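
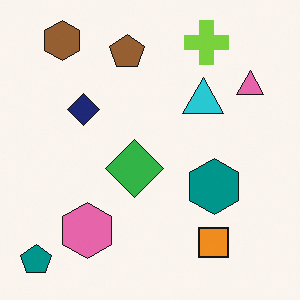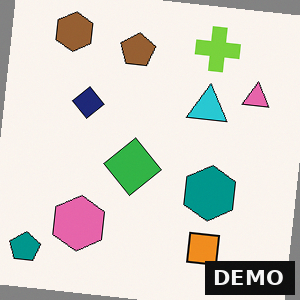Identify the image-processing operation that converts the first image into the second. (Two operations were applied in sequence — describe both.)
Rotated clockwise by a slight angle, then watermarked with the text "DEMO" in the lower-right corner.

Every shape is tilted by the same angle and the image corners show triangular fill wedges — a whole-image rotation by a non-right angle. A dark label reading "DEMO" appears in the lower-right corner.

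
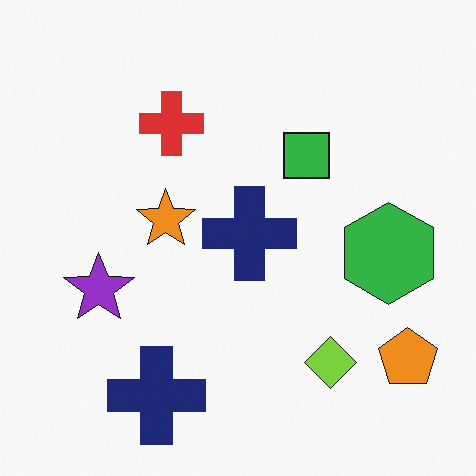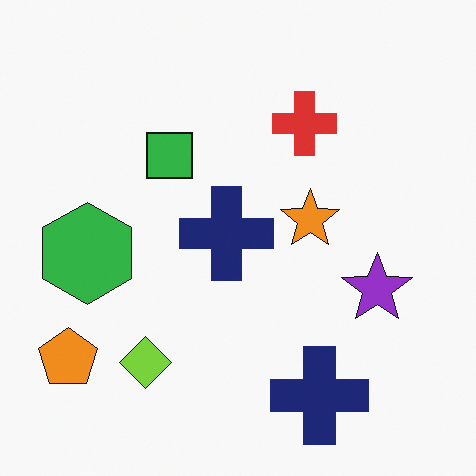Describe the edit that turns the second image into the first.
The image was flipped horizontally (left ↔ right).

The orange pentagon is in the bottom-left of the second image and the bottom-right of the first — shapes on opposite sides of the vertical midline have swapped in a mirror flip.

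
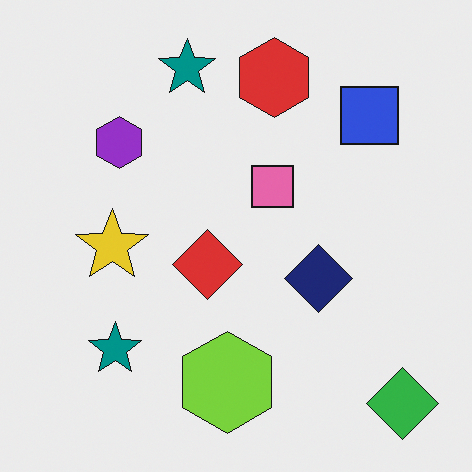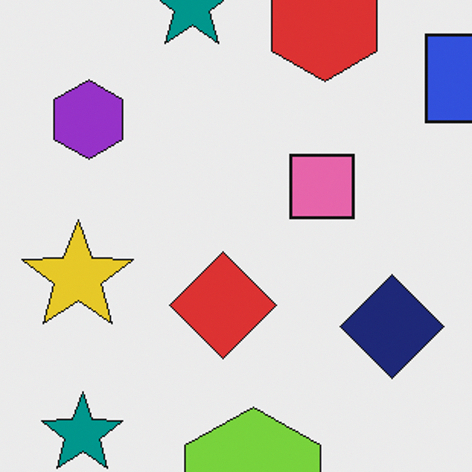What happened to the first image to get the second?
It was cropped slightly and scaled back up.

The visible shapes are larger and the field of view is narrower; shapes near the original edges may be partly or wholly outside the frame — a crop-and-rescale.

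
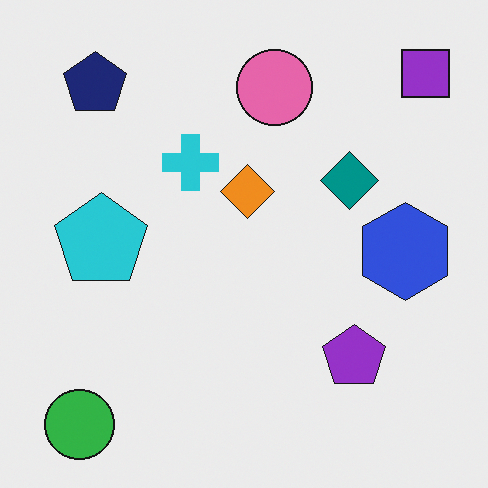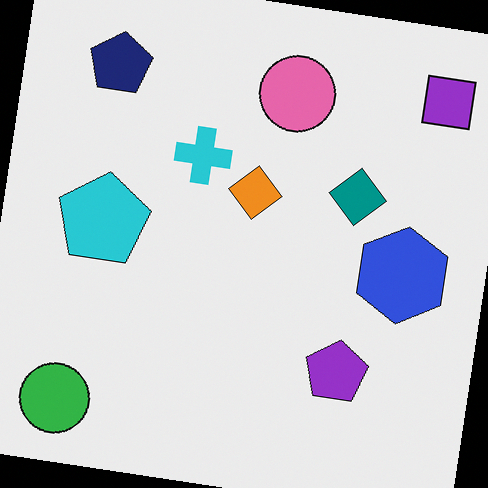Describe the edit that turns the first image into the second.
The second image is the first rotated clockwise by a few degrees.

Every shape is tilted by the same angle and the image corners show triangular fill wedges — a whole-image rotation by a non-right angle.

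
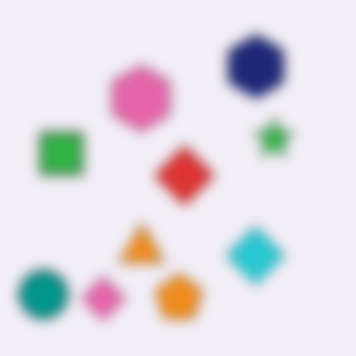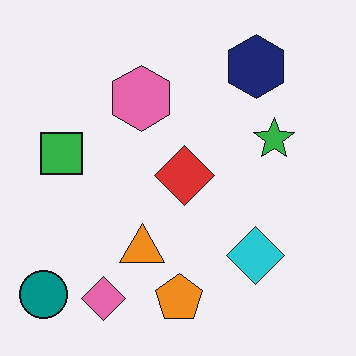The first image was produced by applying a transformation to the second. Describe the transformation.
The transformation is: strongly gaussian-blurred.

Shape edges and outlines are uniformly softened across the whole image.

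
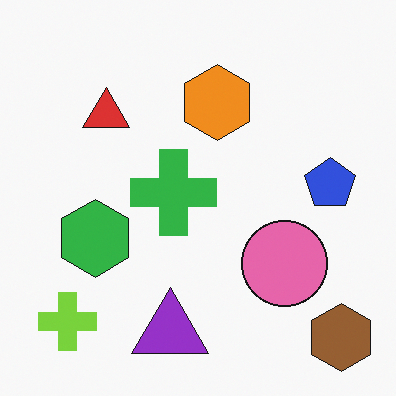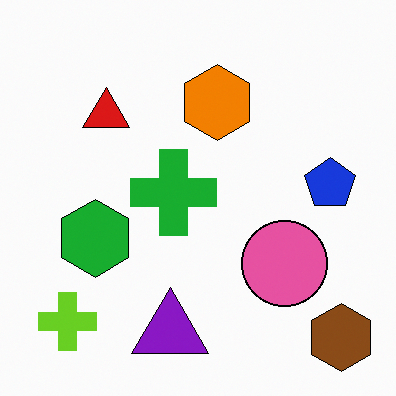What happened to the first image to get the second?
The transformation is: given slightly increased contrast.

Tones are pushed away from mid-grey across the whole image — a global contrast change.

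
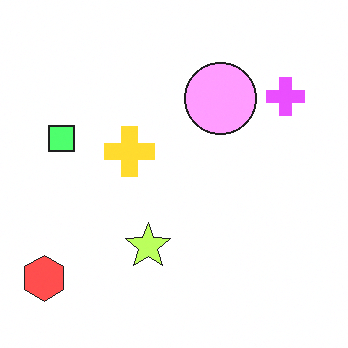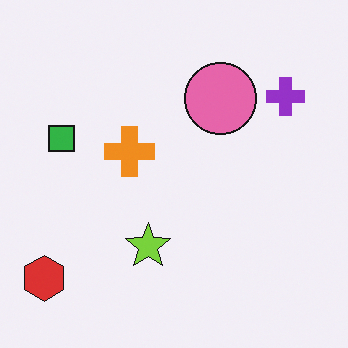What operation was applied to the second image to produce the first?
The first image is the second brightened a lot.

Every pixel — background and shapes alike — is uniformly brightened.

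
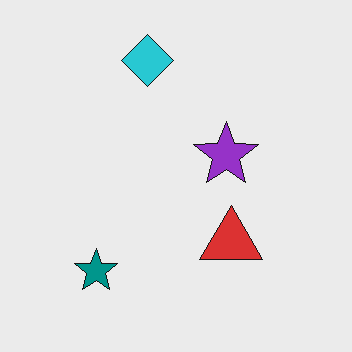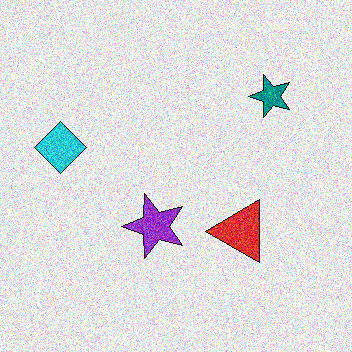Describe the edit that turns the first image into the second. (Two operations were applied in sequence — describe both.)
Degraded with a thick layer of grain, then transposed (reflected across the top-left ↔ bottom-right diagonal).

Random speckle covers the whole image, including the flat background. Shapes have swapped their row and column positions — what was in the top-right is now in the bottom-left — a diagonal reflection.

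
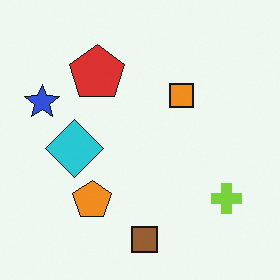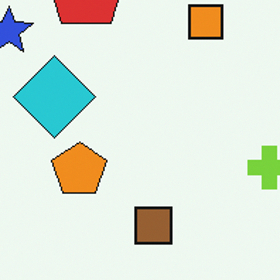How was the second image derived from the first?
The second image is the first cropped slightly and scaled back up.

The visible shapes are larger and the field of view is narrower; shapes near the original edges may be partly or wholly outside the frame — a crop-and-rescale.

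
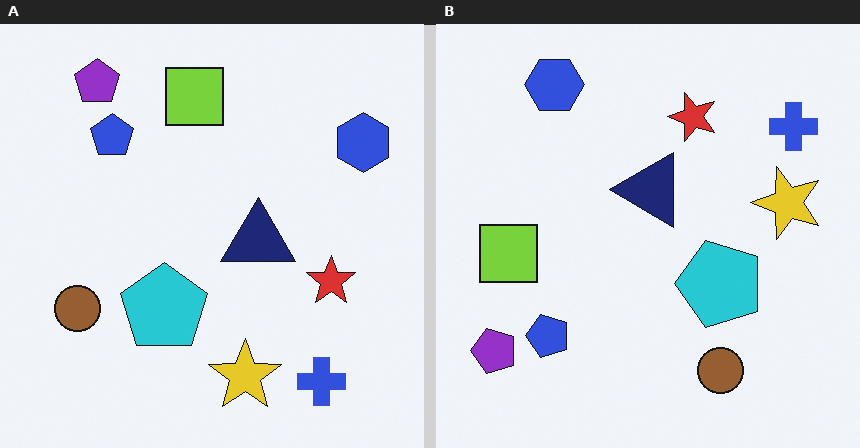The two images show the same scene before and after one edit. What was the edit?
The right (B) image is the left (A) rotated 90° counter-clockwise.

The purple pentagon sits in the top-left of the left (A) image and the bottom-left of the right (B) — consistent with a whole-image 90° counter-clockwise rotation.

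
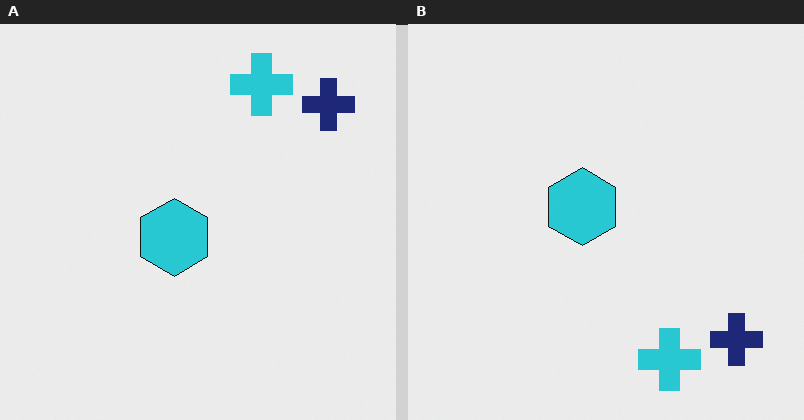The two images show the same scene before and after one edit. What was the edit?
The right (B) image is the left (A) flipped vertically (top ↔ bottom).

The cyan cross is in the top of the left (A) image and the bottom of the right (B) — shapes on opposite sides of the horizontal midline have swapped in a mirror flip.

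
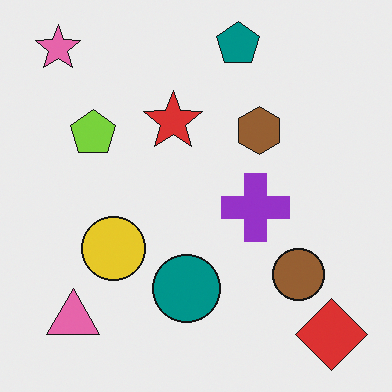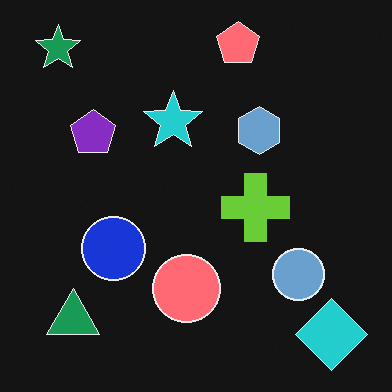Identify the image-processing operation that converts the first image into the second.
The second image is the first color-inverted (negative).

The light background has become dark and every shape's color is its complement — a photographic negative.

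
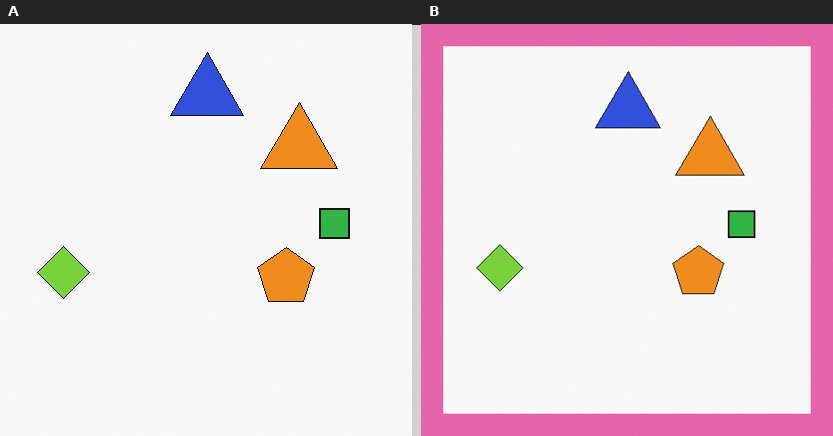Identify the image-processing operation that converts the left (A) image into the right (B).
The transformation is: framed with a pink border.

A solid pink frame runs around the edge of the right (B) image, with the content slightly shrunk inside it.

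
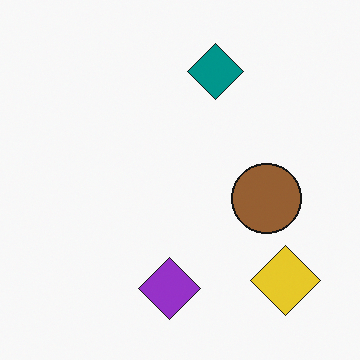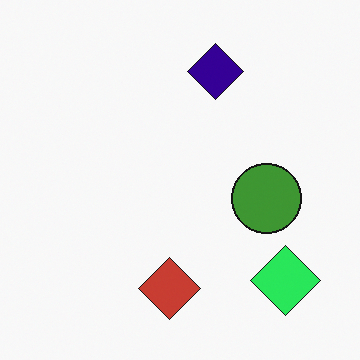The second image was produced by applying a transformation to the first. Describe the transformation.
The image was hue-shifted by a moderate amount.

Every shape's color has rotated by the same amount around the hue wheel — a uniform hue shift.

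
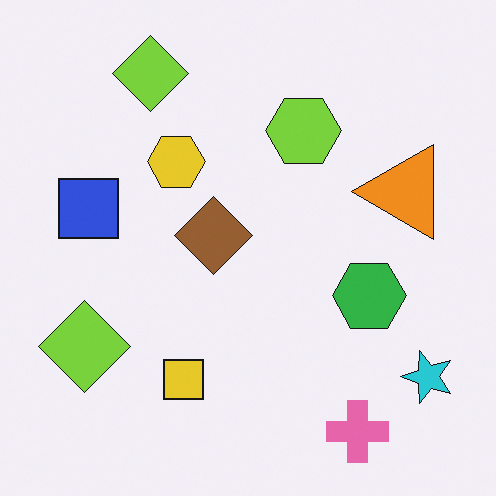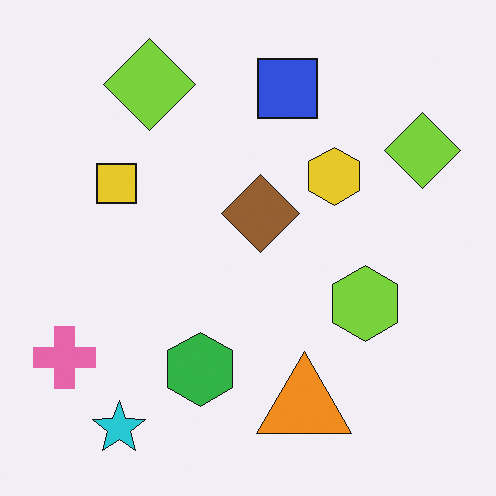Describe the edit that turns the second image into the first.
This is the original image rotated 90° counter-clockwise.

The cyan star sits in the bottom-left of the second image and the bottom-right of the first — consistent with a whole-image 90° counter-clockwise rotation.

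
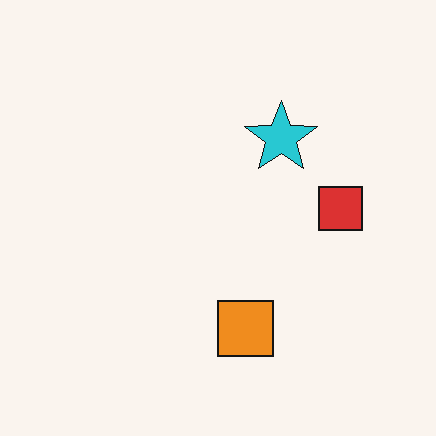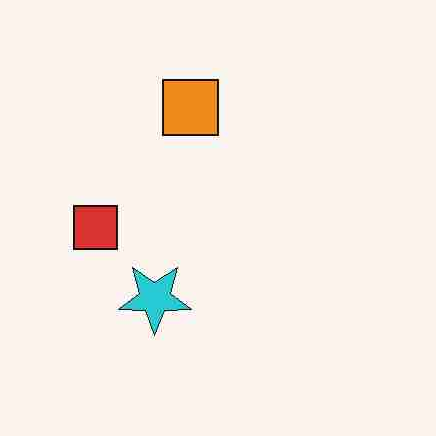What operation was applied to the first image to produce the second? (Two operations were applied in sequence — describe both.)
Degraded with heavy JPEG compression, then rotated 180°.

Blocky 8×8 compression artifacts appear around shape edges and the flat background shows ringing — characteristic JPEG degradation. The red square sits in the right of the first image and the left of the second — consistent with a whole-image 180° rotation.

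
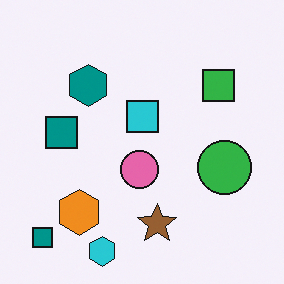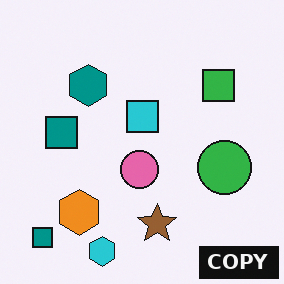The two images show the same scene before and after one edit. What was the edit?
Watermarked with the text "COPY" in the lower-right corner.

A dark label reading "COPY" appears in the lower-right corner.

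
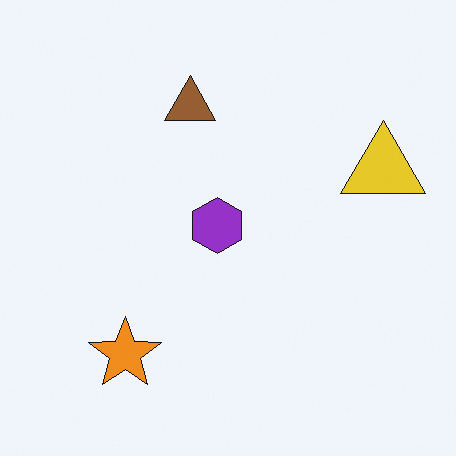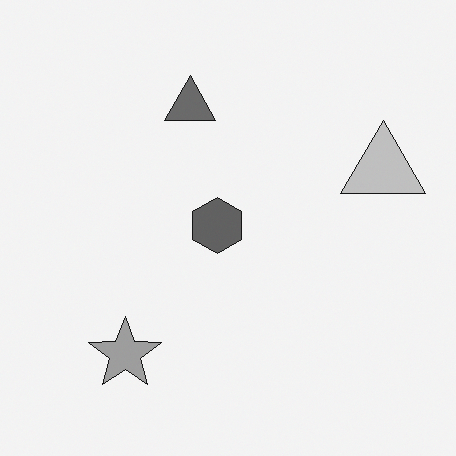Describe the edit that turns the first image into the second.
The second image is the first converted to grayscale.

All color is removed — every shape is now a shade of grey.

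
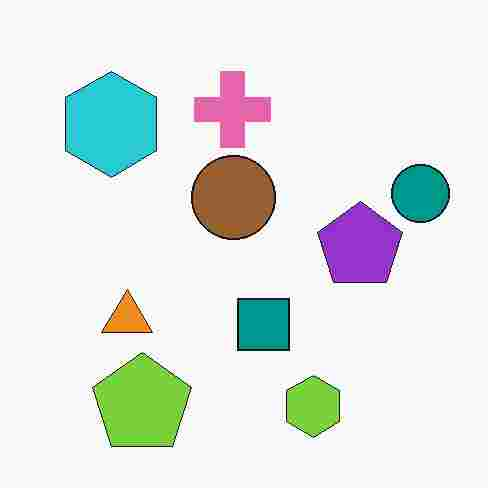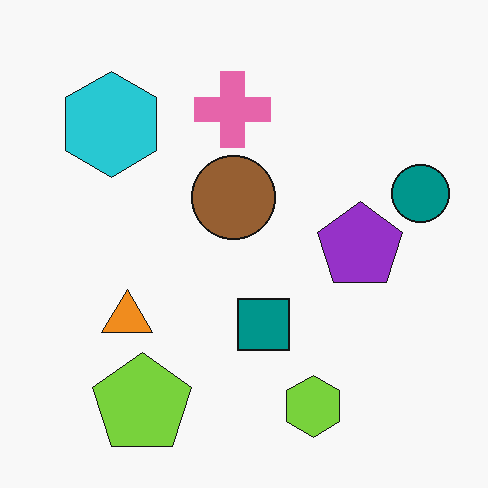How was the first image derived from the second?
It was heavily JPEG-compressed with obvious blocking artifacts.

Blocky 8×8 compression artifacts appear around shape edges and the flat background shows ringing — characteristic JPEG degradation.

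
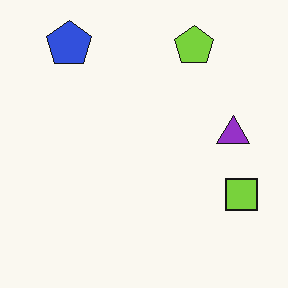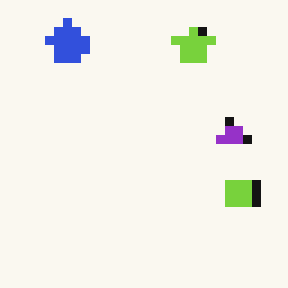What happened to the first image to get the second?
Coarsely pixelated.

Shapes are reduced to large square blocks; fine edges and outlines are lost — a downscale-then-upscale (mosaic) effect.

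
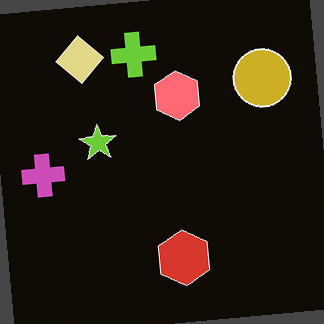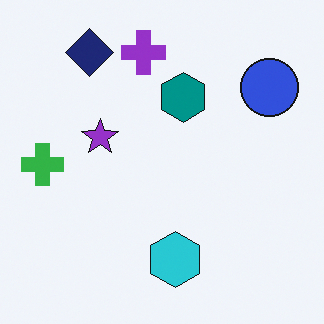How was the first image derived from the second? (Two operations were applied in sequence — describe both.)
The transformation is: color-inverted (negative), then rotated counter-clockwise by a slight angle.

The light background has become dark and every shape's color is its complement — a photographic negative. Every shape is tilted by the same angle and the image corners show triangular fill wedges — a whole-image rotation by a non-right angle.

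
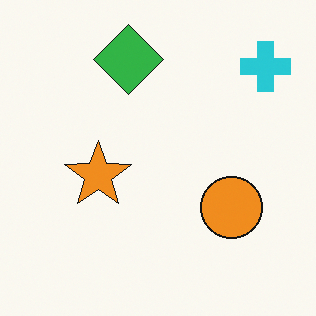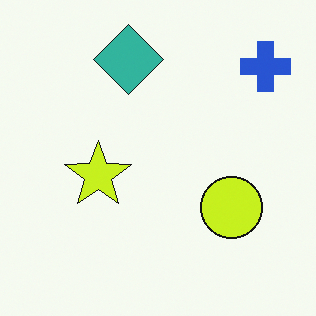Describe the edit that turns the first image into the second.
The second image is the first hue-shifted slightly.

Every shape's color has rotated by the same amount around the hue wheel — a uniform hue shift.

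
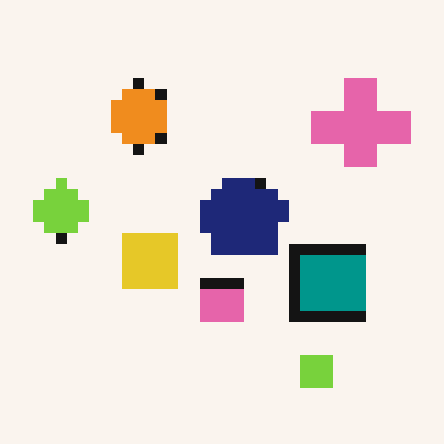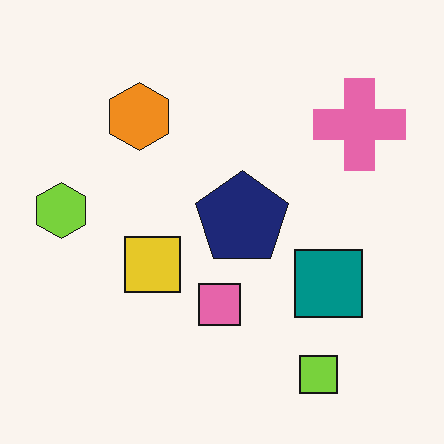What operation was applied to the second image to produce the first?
The image was heavily pixelated into large blocks.

Shapes are reduced to large square blocks; fine edges and outlines are lost — a downscale-then-upscale (mosaic) effect.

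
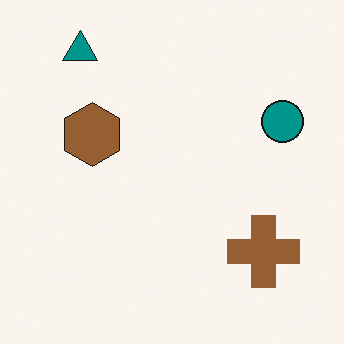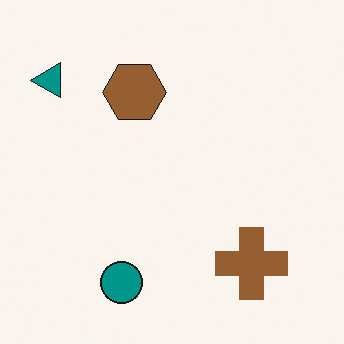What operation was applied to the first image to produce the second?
Transposed (reflected across the top-left ↔ bottom-right diagonal).

Shapes have swapped their row and column positions — what was in the top-right is now in the bottom-left — a diagonal reflection.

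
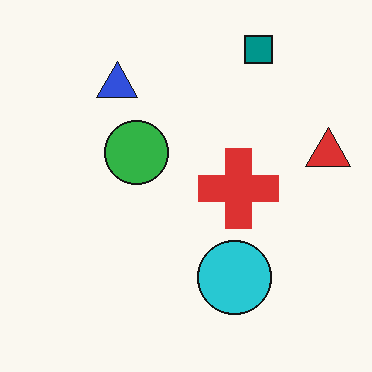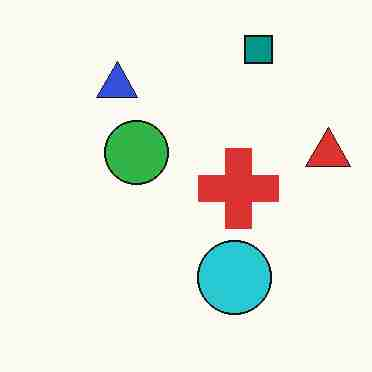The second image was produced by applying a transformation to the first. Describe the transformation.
It was degraded with heavy JPEG compression.

Blocky 8×8 compression artifacts appear around shape edges and the flat background shows ringing — characteristic JPEG degradation.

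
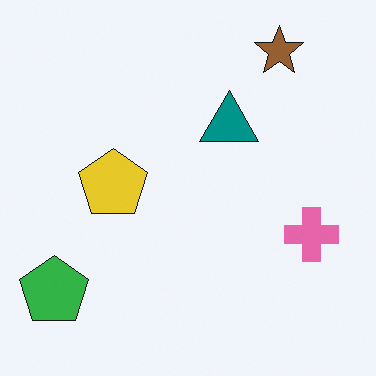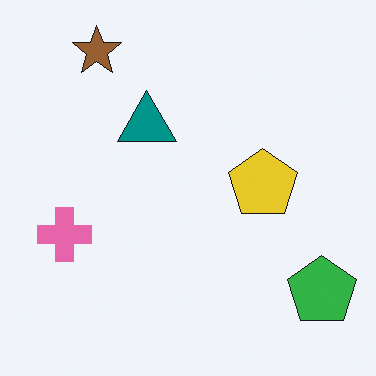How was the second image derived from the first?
The image was flipped horizontally (left ↔ right).

The green pentagon is in the bottom-left of the first image and the bottom-right of the second — shapes on opposite sides of the vertical midline have swapped in a mirror flip.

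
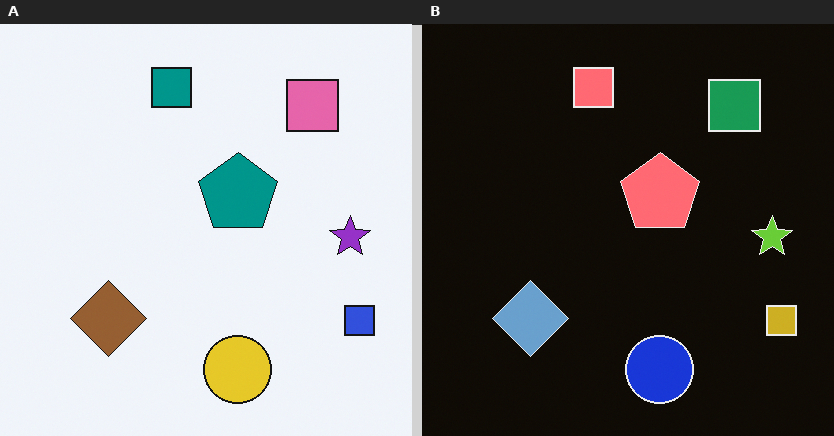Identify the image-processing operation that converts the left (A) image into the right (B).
Color-inverted (negative).

The light background has become dark and every shape's color is its complement — a photographic negative.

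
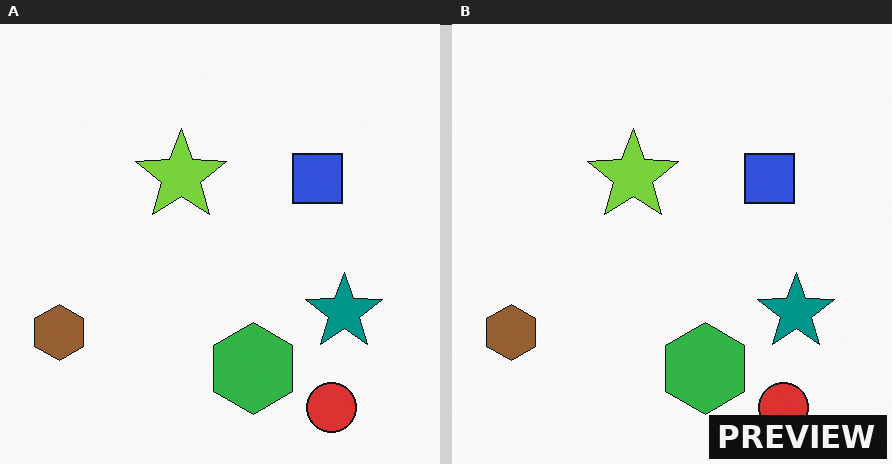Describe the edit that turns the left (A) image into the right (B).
This is the original image watermarked with the text "PREVIEW" in the lower-right corner.

A dark label reading "PREVIEW" appears in the lower-right corner.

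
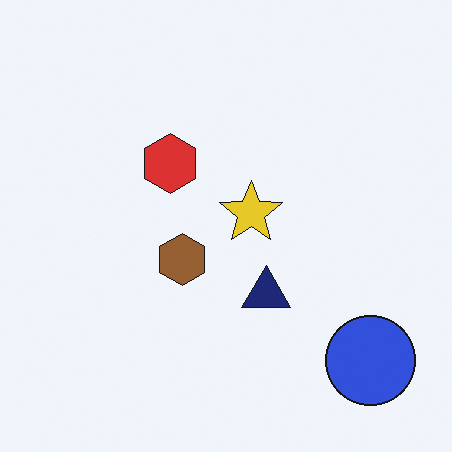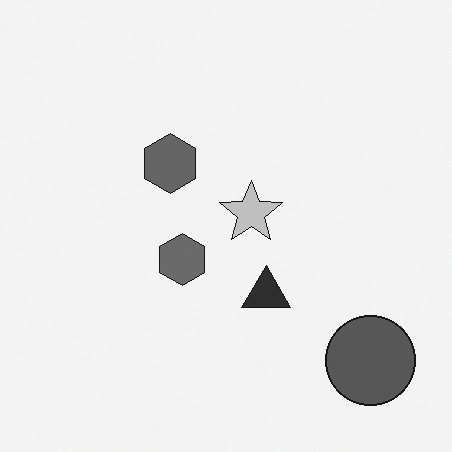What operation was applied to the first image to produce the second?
Converted to grayscale.

All color is removed — every shape is now a shade of grey.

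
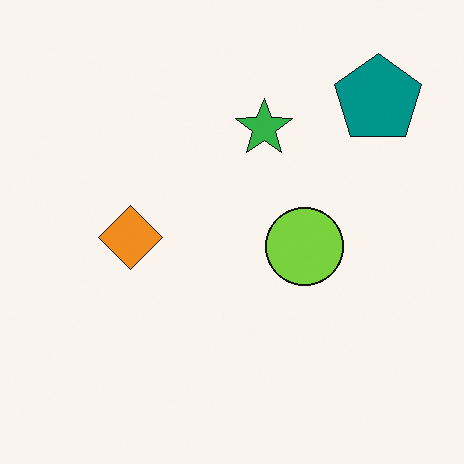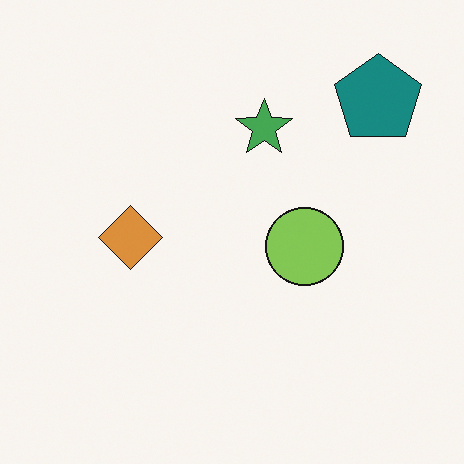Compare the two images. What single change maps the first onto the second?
The transformation is: slightly desaturated.

All colors are more muted and greyish — a global saturation change.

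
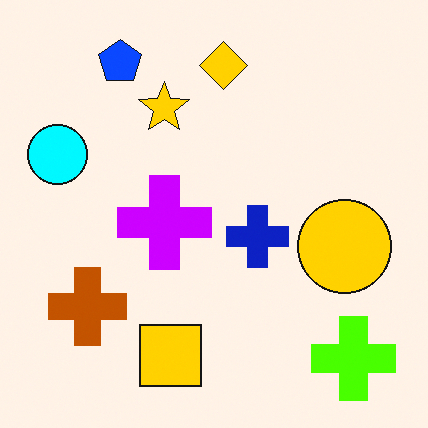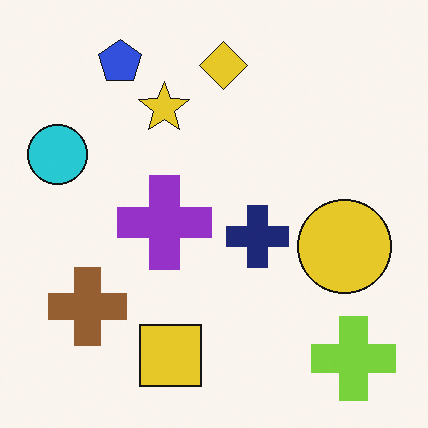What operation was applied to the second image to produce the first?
The image was made much more vivid (saturation change).

All colors are more vivid — a global saturation change.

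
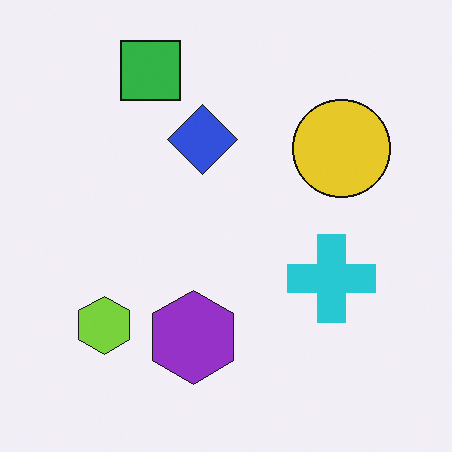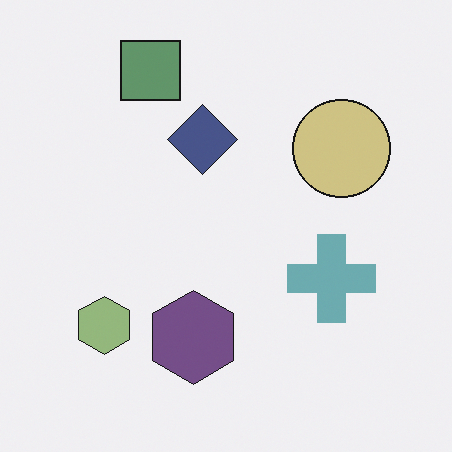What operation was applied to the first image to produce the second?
Made much more muted (saturation change).

All colors are more muted and greyish — a global saturation change.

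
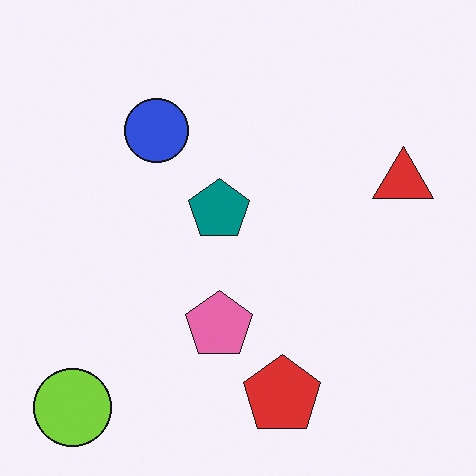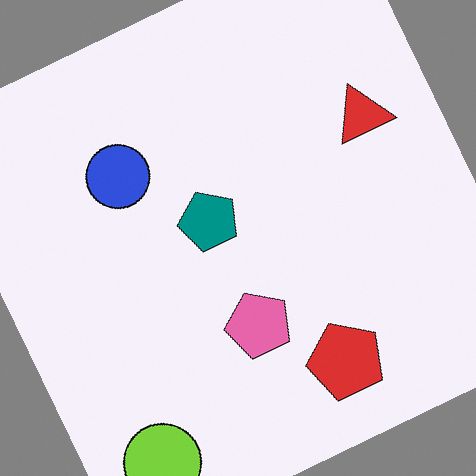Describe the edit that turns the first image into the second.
It was rotated counter-clockwise by a clearly visible amount.

Every shape is tilted by the same angle and the image corners show triangular fill wedges — a whole-image rotation by a non-right angle.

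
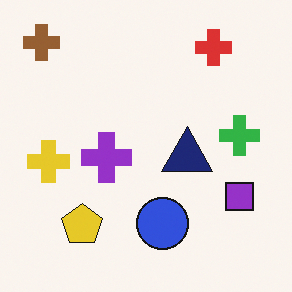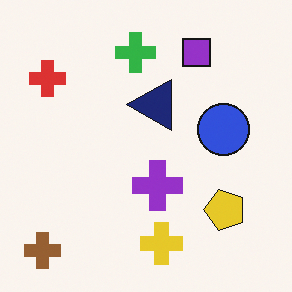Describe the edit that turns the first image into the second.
Rotated 90° counter-clockwise.

The brown cross sits in the top-left of the first image and the bottom-left of the second — consistent with a whole-image 90° counter-clockwise rotation.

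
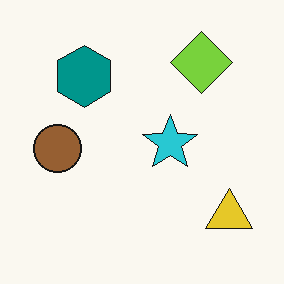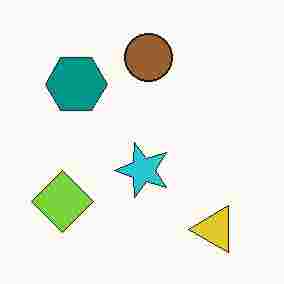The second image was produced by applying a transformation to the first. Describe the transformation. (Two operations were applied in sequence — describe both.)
The image was heavily JPEG-compressed with obvious blocking artifacts, then transposed (reflected across the top-left ↔ bottom-right diagonal).

Blocky 8×8 compression artifacts appear around shape edges and the flat background shows ringing — characteristic JPEG degradation. Shapes have swapped their row and column positions — what was in the top-right is now in the bottom-left — a diagonal reflection.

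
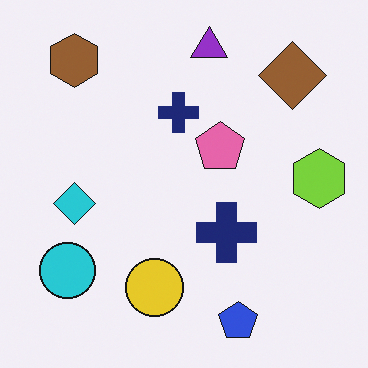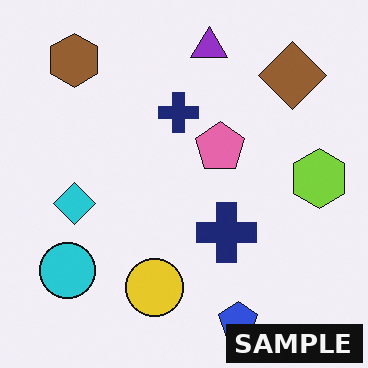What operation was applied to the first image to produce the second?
The image was watermarked with the text "SAMPLE" in the lower-right corner.

A dark label reading "SAMPLE" appears in the lower-right corner.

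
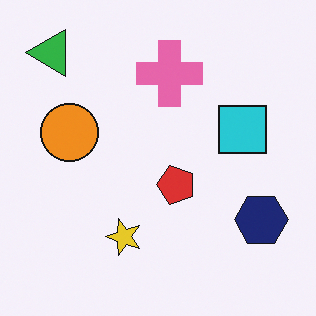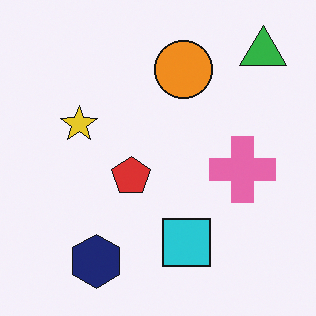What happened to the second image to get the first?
The transformation is: rotated 90° counter-clockwise.

The green triangle sits in the top-right of the second image and the top-left of the first — consistent with a whole-image 90° counter-clockwise rotation.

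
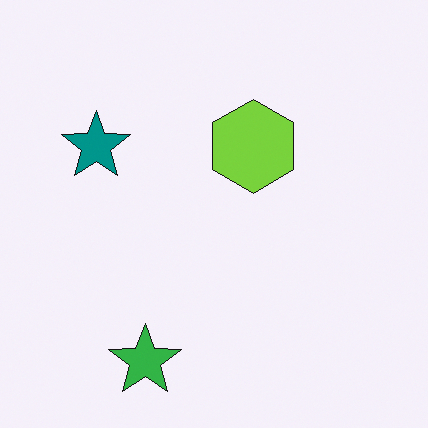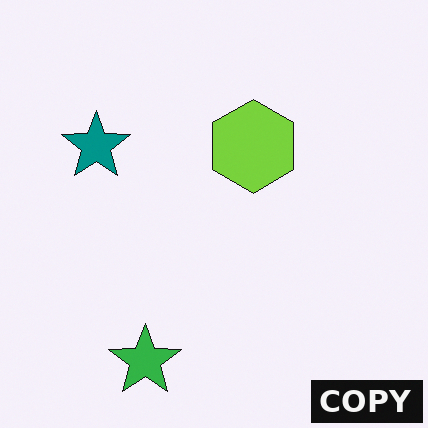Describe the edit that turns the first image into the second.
It was watermarked with the text "COPY" in the lower-right corner.

A dark label reading "COPY" appears in the lower-right corner.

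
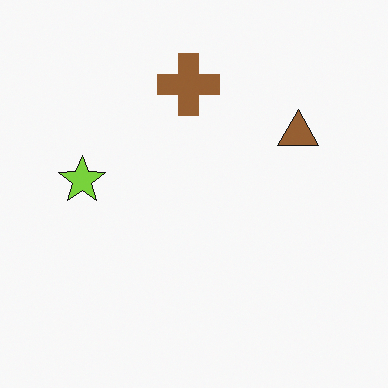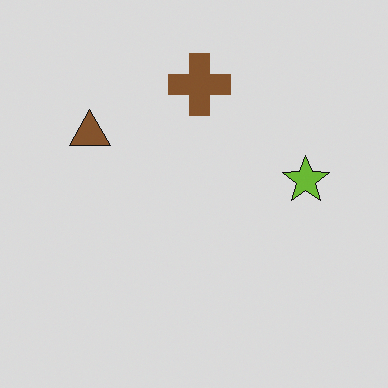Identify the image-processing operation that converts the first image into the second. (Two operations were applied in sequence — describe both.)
The second image is the first flipped horizontally (left ↔ right), then darkened a little.

The lime star is in the left of the first image and the right of the second — shapes on opposite sides of the vertical midline have swapped in a mirror flip. Every pixel — background and shapes alike — is uniformly darkened.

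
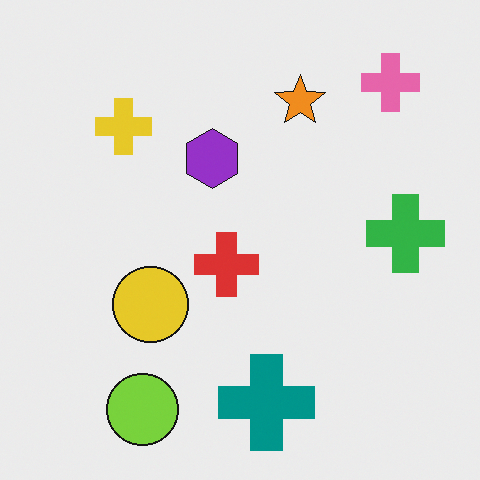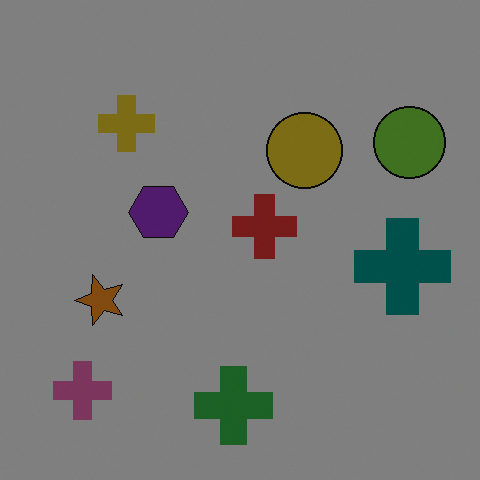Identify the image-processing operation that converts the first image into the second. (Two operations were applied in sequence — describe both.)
The transformation is: transposed (reflected across the top-left ↔ bottom-right diagonal), then substantially darkened.

Shapes have swapped their row and column positions — what was in the top-right is now in the bottom-left — a diagonal reflection. Every pixel — background and shapes alike — is uniformly darkened.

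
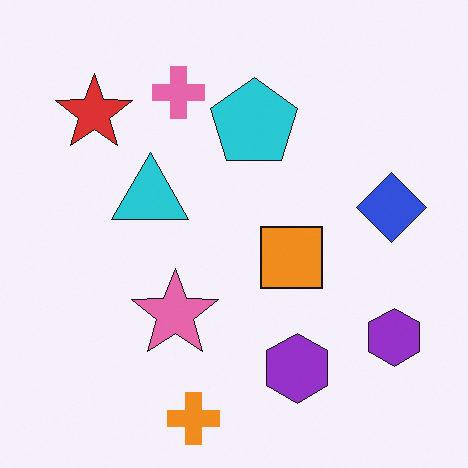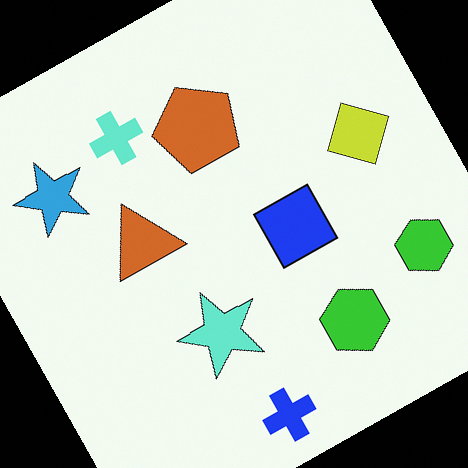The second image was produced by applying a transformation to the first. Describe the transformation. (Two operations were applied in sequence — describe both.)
This is the original image hue-shifted through roughly half the color wheel, then rotated counter-clockwise by a moderate amount.

Every shape's color has rotated by the same amount around the hue wheel — a uniform hue shift. Every shape is tilted by the same angle and the image corners show triangular fill wedges — a whole-image rotation by a non-right angle.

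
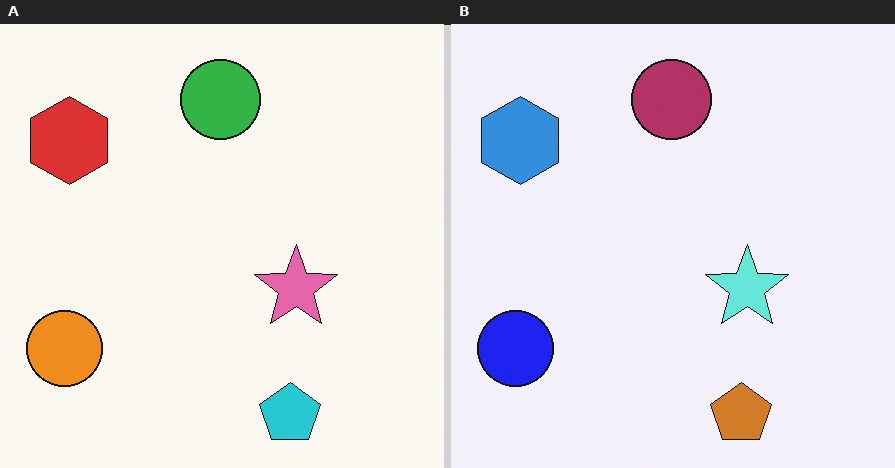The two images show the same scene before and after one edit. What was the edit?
It was hue-shifted through roughly half the color wheel.

Every shape's color has rotated by the same amount around the hue wheel — a uniform hue shift.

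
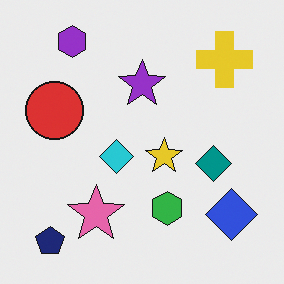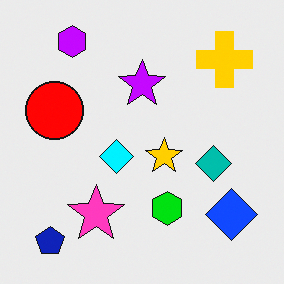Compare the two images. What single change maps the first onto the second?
It was heavily oversaturated.

All colors are more vivid — a global saturation change.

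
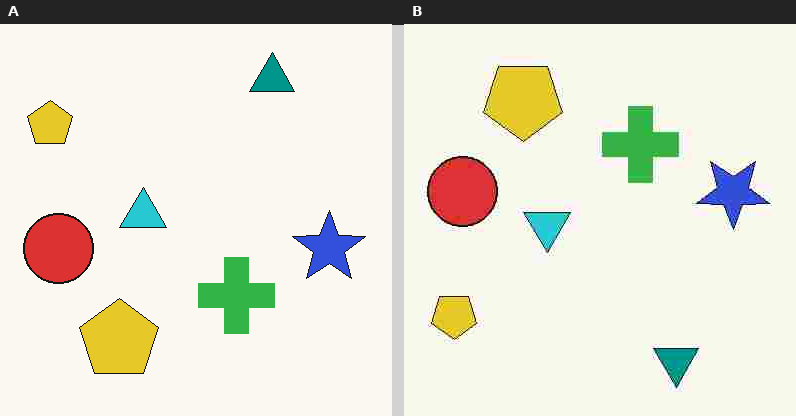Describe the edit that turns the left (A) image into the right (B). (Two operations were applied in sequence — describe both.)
The transformation is: flipped vertically (top ↔ bottom), then heavily JPEG-compressed with obvious blocking artifacts.

The teal triangle is in the top-right of the left (A) image and the bottom-right of the right (B) — shapes on opposite sides of the horizontal midline have swapped in a mirror flip. Blocky 8×8 compression artifacts appear around shape edges and the flat background shows ringing — characteristic JPEG degradation.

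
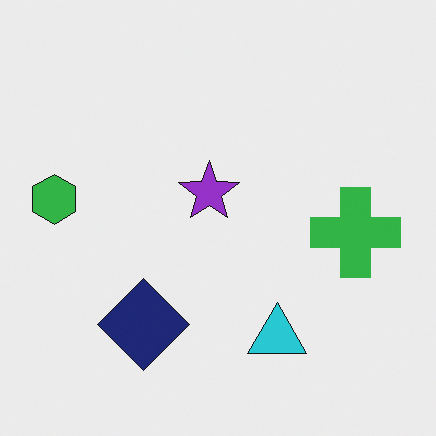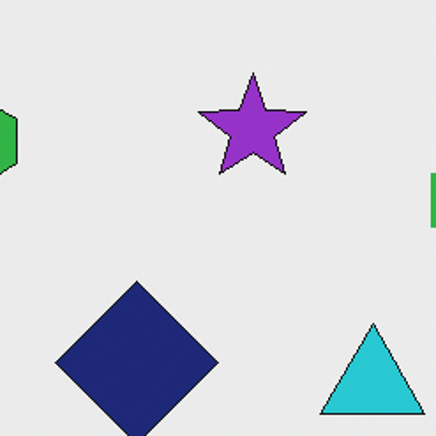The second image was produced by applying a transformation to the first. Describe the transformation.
The image was cropped tightly and scaled back up.

The visible shapes are larger and the field of view is narrower; shapes near the original edges may be partly or wholly outside the frame — a crop-and-rescale.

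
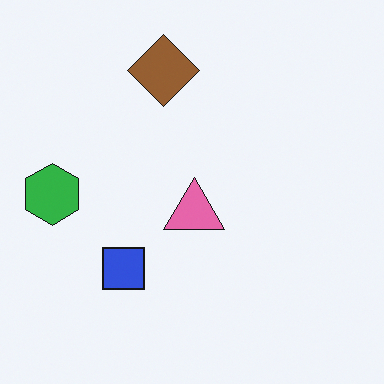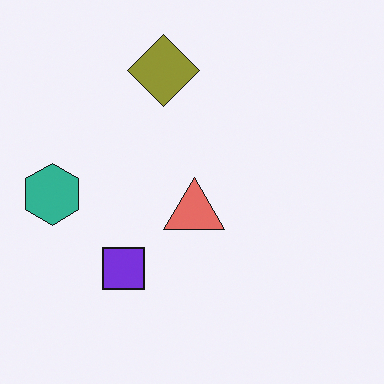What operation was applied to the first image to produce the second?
The image was hue-shifted by a small amount.

Every shape's color has rotated by the same amount around the hue wheel — a uniform hue shift.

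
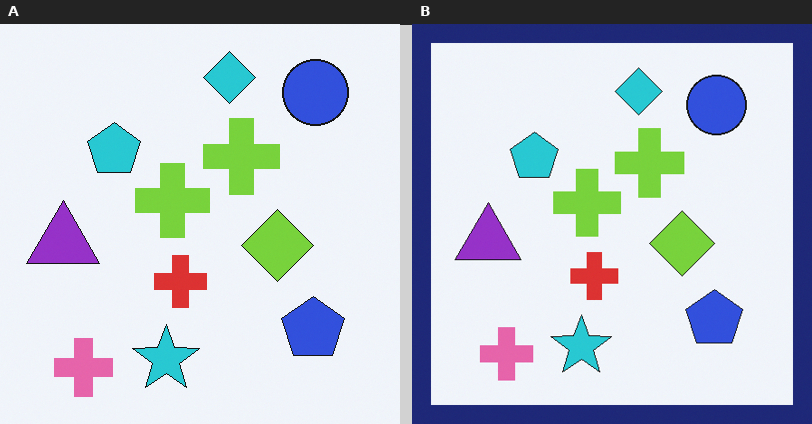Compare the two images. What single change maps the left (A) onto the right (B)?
This is the original image framed with a navy border.

A solid navy frame runs around the edge of the right (B) image, with the content slightly shrunk inside it.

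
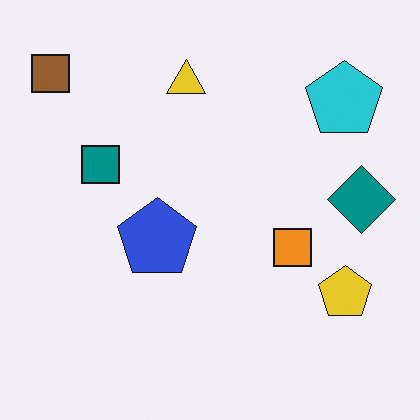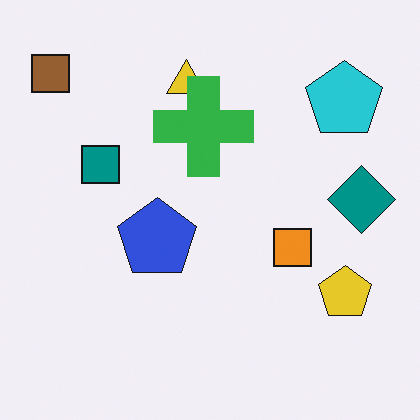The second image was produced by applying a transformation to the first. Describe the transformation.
The second image is the first overlaid with an additional green cross.

A green cross appears in the second image that is absent from the first.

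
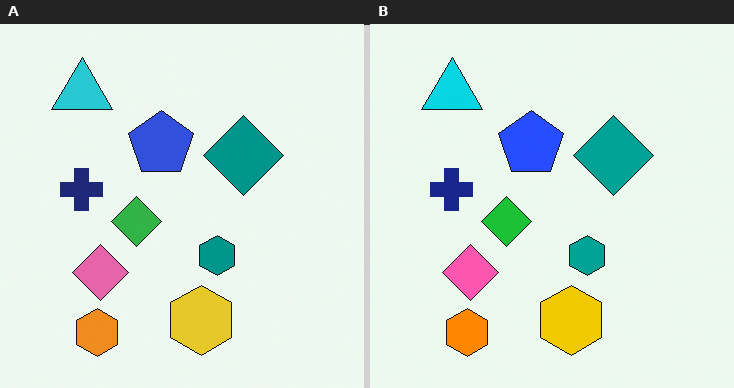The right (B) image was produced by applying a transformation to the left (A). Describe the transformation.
The transformation is: slightly oversaturated.

All colors are more vivid — a global saturation change.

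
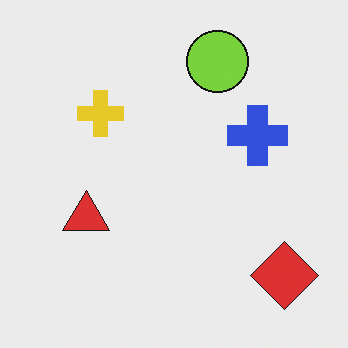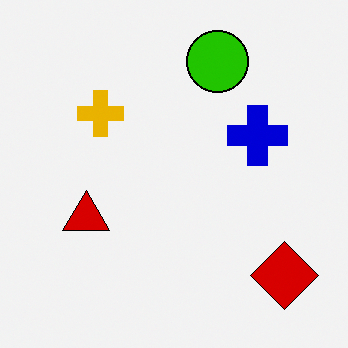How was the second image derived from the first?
This is the original image boosted in contrast.

Tones are pushed away from mid-grey across the whole image — a global contrast change.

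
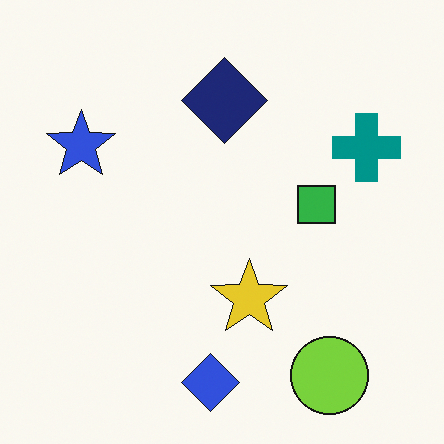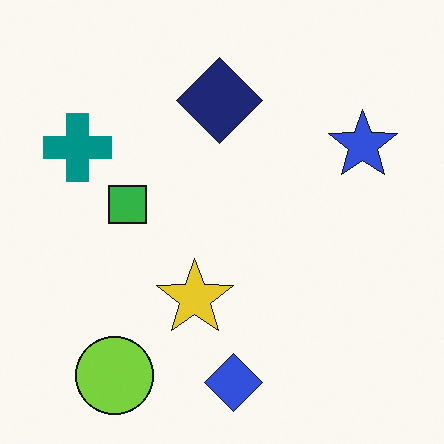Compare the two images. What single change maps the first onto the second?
This is the original image flipped horizontally (left ↔ right).

The teal cross is in the top-right of the first image and the top-left of the second — shapes on opposite sides of the vertical midline have swapped in a mirror flip.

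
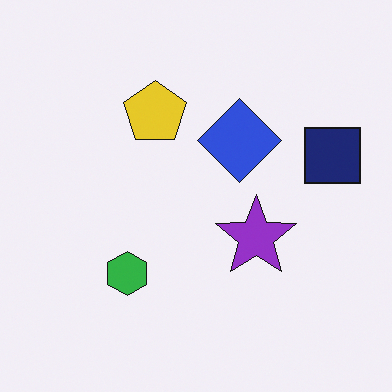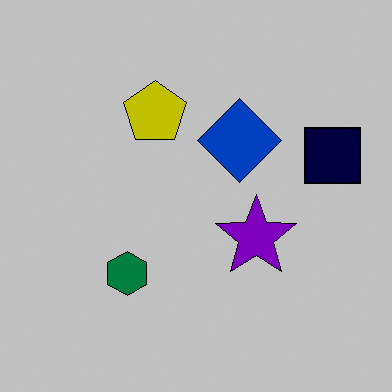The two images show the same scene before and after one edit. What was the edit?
Heavily posterized to just a handful of flat colors.

Each flat color has snapped to a coarser quantized level — most visibly, the near-white background has dropped to a flat grey.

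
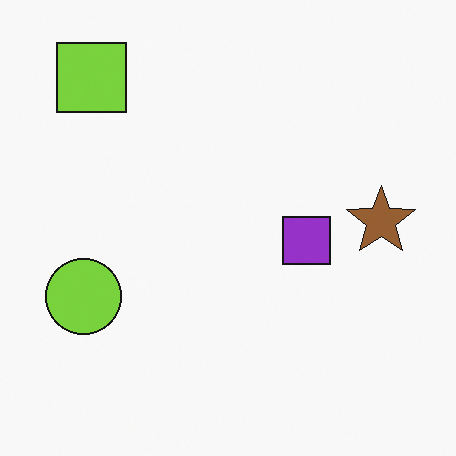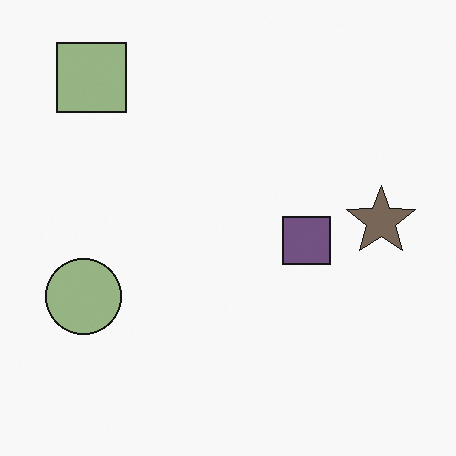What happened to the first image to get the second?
The transformation is: made much more muted (saturation change).

All colors are more muted and greyish — a global saturation change.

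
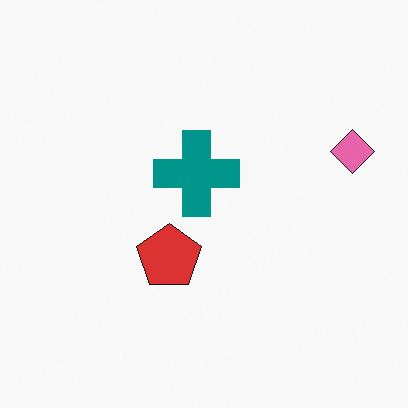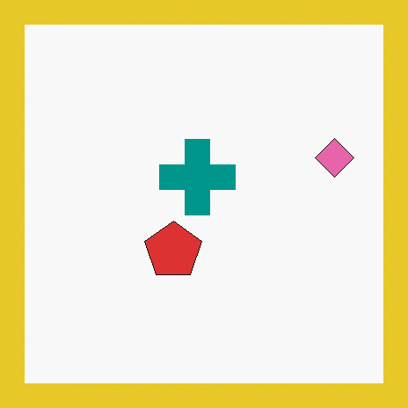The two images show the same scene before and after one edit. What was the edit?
This is the original image framed with a yellow border.

A solid yellow frame runs around the edge of the second image, with the content slightly shrunk inside it.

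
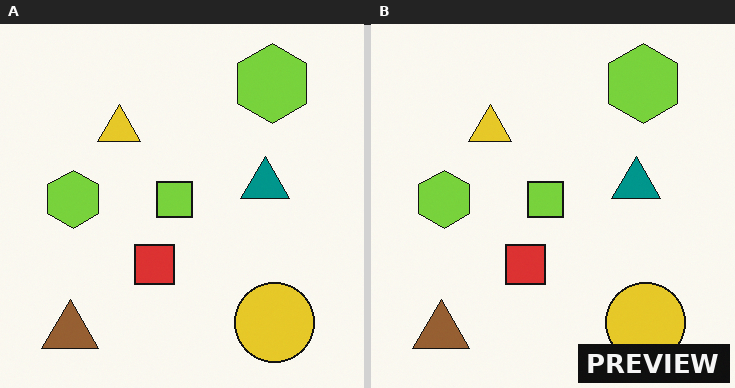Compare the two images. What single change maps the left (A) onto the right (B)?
Watermarked with the text "PREVIEW" in the lower-right corner.

A dark label reading "PREVIEW" appears in the lower-right corner.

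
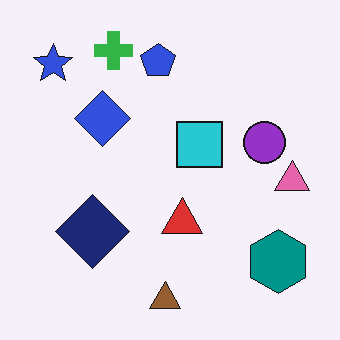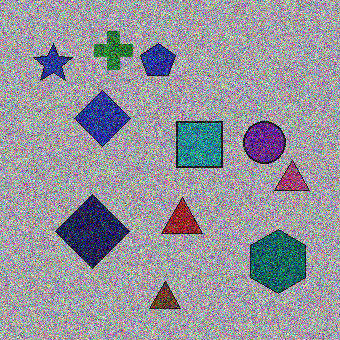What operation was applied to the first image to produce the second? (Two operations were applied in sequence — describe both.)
It was substantially darkened, then degraded with heavy additive noise.

Every pixel — background and shapes alike — is uniformly darkened. Random speckle covers the whole image, including the flat background.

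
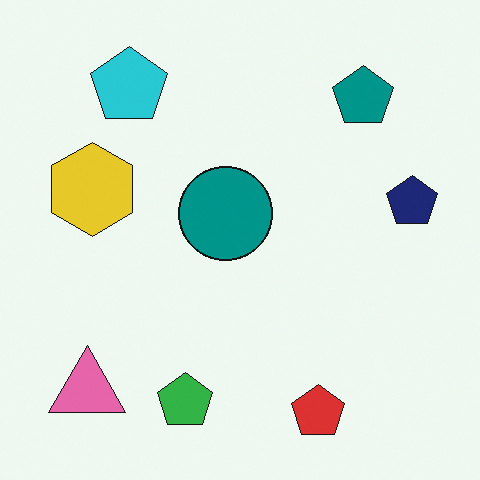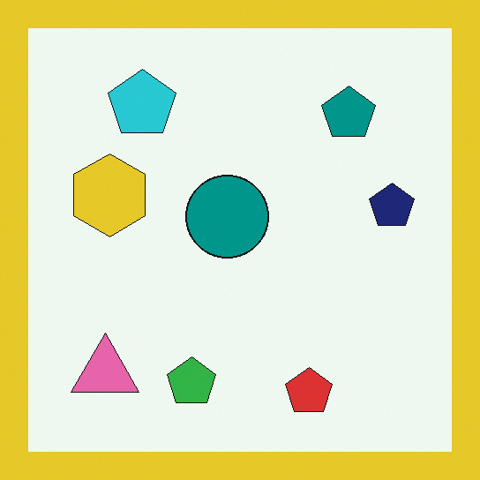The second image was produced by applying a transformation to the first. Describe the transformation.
This is the original image framed with a yellow border.

A solid yellow frame runs around the edge of the second image, with the content slightly shrunk inside it.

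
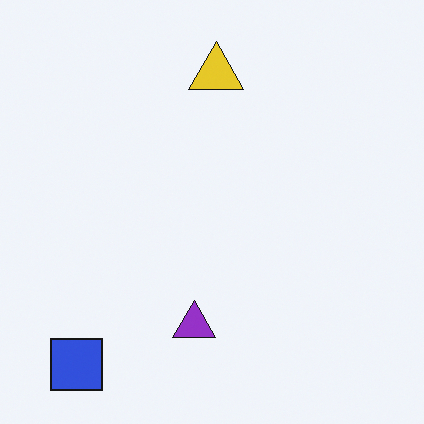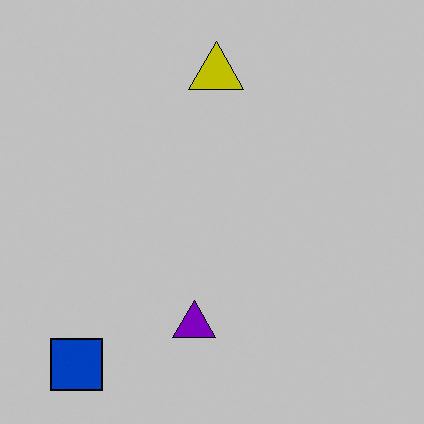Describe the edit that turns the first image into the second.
Aggressively posterized.

Each flat color has snapped to a coarser quantized level — most visibly, the near-white background has dropped to a flat grey.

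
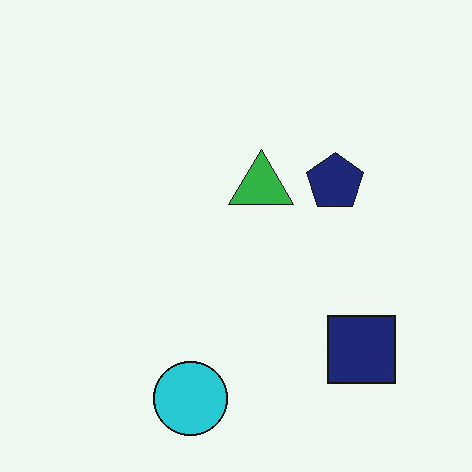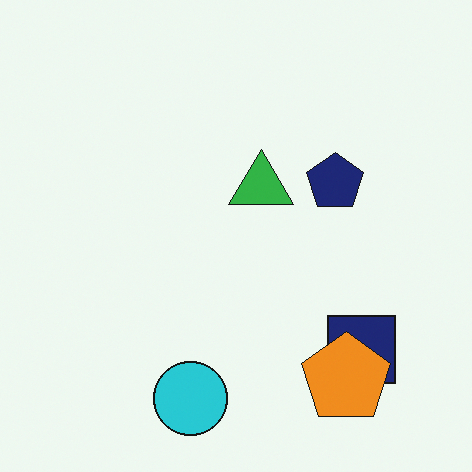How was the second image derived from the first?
This is the original image overlaid with an additional orange pentagon.

An orange pentagon appears in the second image that is absent from the first.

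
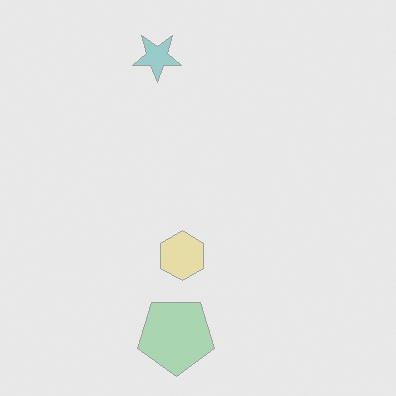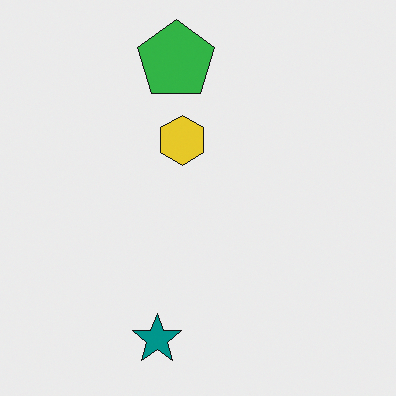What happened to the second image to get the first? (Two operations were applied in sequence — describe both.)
Flipped vertically (top ↔ bottom), then given much lower contrast.

The teal star is in the bottom of the second image and the top of the first — shapes on opposite sides of the horizontal midline have swapped in a mirror flip. Tones are pushed toward mid-grey across the whole image — a global contrast change.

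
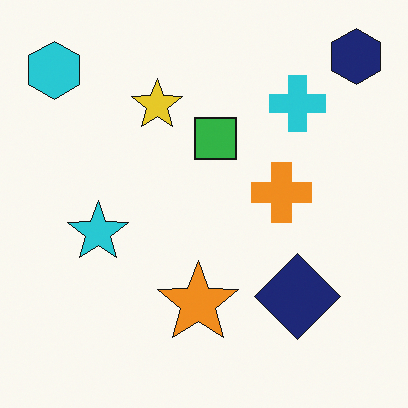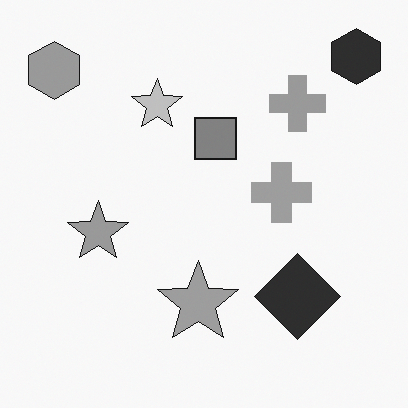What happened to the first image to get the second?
The transformation is: converted to grayscale.

All color is removed — every shape is now a shade of grey.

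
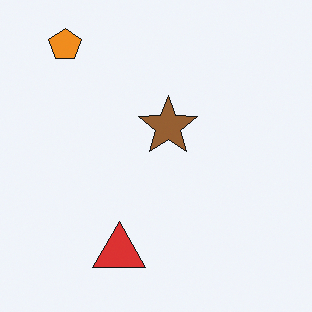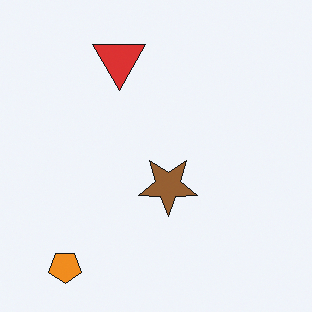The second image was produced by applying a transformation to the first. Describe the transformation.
Flipped vertically (top ↔ bottom).

The orange pentagon is in the top-left of the first image and the bottom-left of the second — shapes on opposite sides of the horizontal midline have swapped in a mirror flip.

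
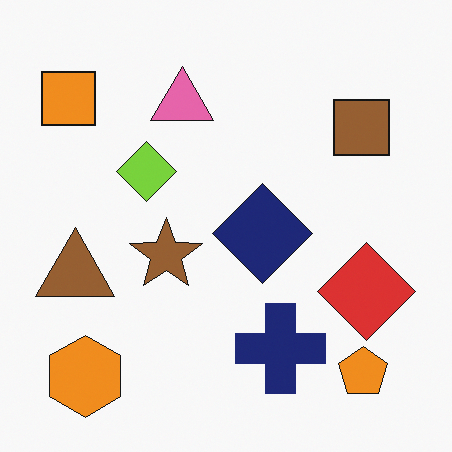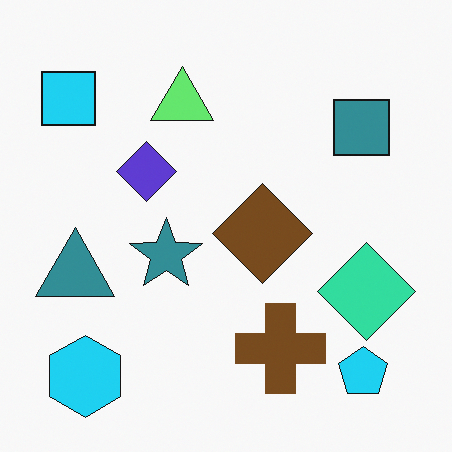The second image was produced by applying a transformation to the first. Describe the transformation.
It was hue-shifted through roughly half the color wheel.

Every shape's color has rotated by the same amount around the hue wheel — a uniform hue shift.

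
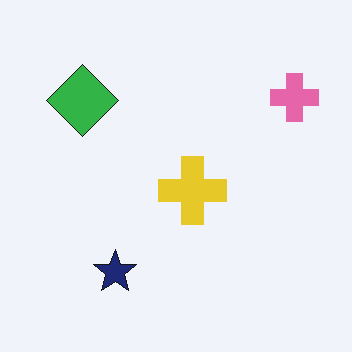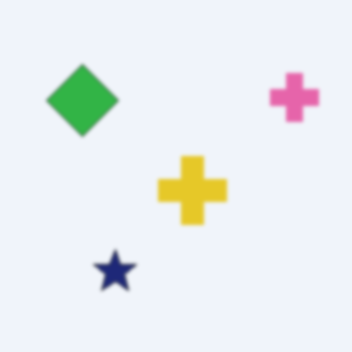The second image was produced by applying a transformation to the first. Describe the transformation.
Slightly softened.

Shape edges and outlines are uniformly softened across the whole image.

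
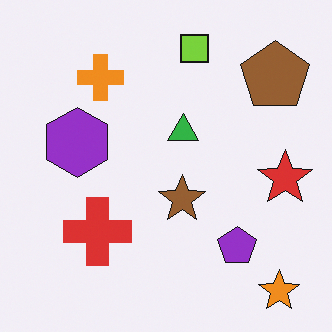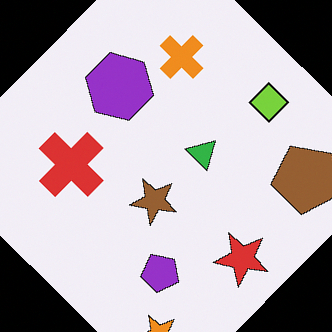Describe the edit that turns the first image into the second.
This is the original image rotated clockwise by a large amount — several tens of degrees.

Every shape is tilted by the same angle and the image corners show triangular fill wedges — a whole-image rotation by a non-right angle.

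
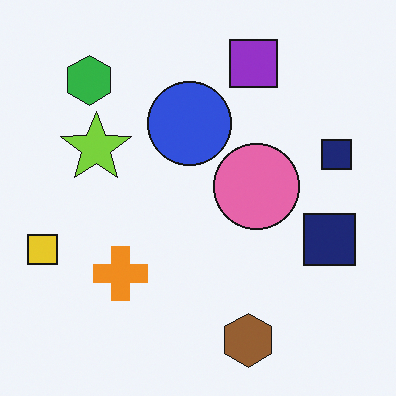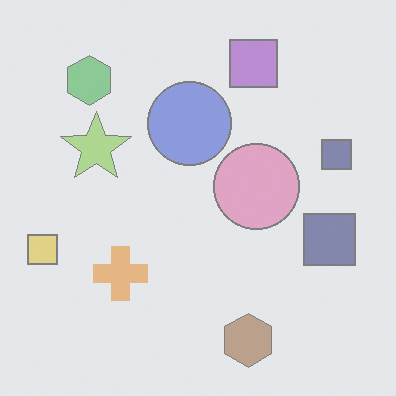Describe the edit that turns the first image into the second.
Washed out (contrast reduced).

Tones are pushed toward mid-grey across the whole image — a global contrast change.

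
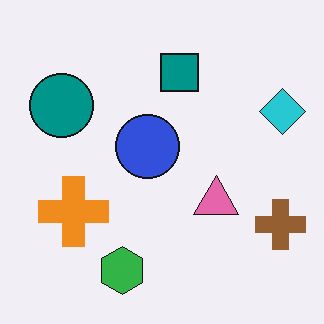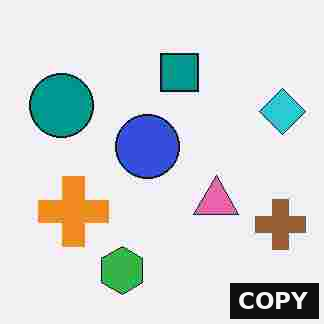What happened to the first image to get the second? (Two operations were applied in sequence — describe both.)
It was heavily JPEG-compressed with obvious blocking artifacts, then watermarked with the text "COPY" in the lower-right corner.

Blocky 8×8 compression artifacts appear around shape edges and the flat background shows ringing — characteristic JPEG degradation. A dark label reading "COPY" appears in the lower-right corner.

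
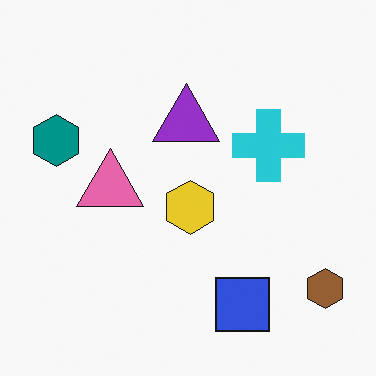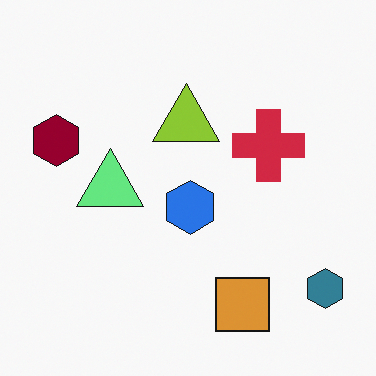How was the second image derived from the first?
It was hue-shifted through roughly half the color wheel.

Every shape's color has rotated by the same amount around the hue wheel — a uniform hue shift.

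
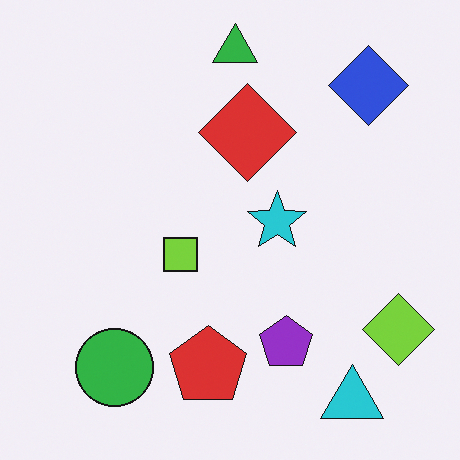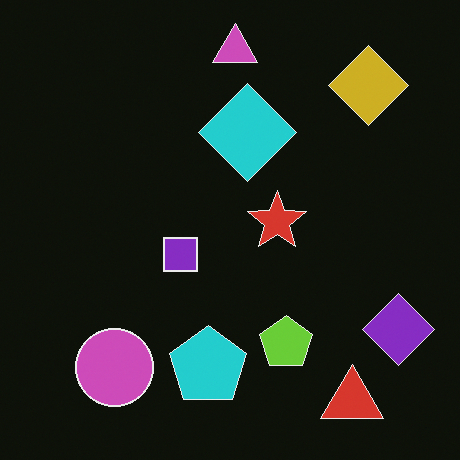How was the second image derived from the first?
Color-inverted (negative).

The light background has become dark and every shape's color is its complement — a photographic negative.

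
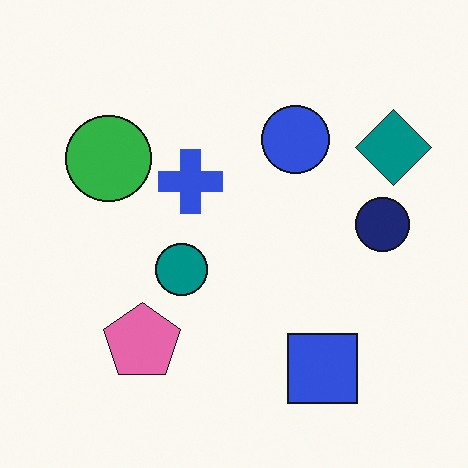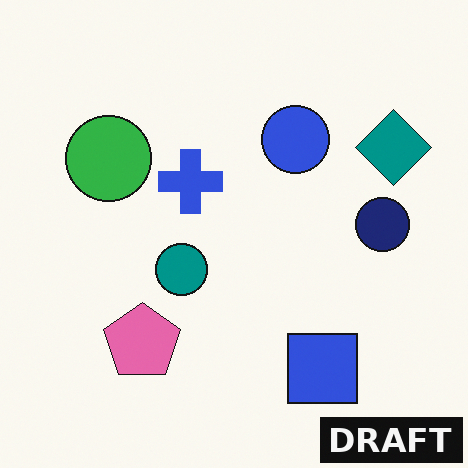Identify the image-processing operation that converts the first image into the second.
The transformation is: watermarked with the text "DRAFT" in the lower-right corner.

A dark label reading "DRAFT" appears in the lower-right corner.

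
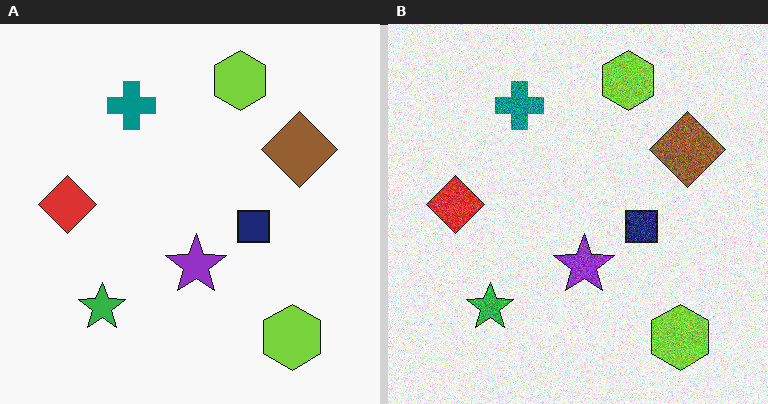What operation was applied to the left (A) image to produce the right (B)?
The image was degraded with moderate additive noise.

Random speckle covers the whole image, including the flat background.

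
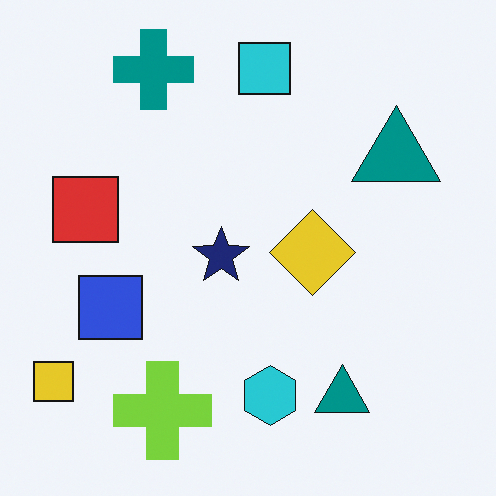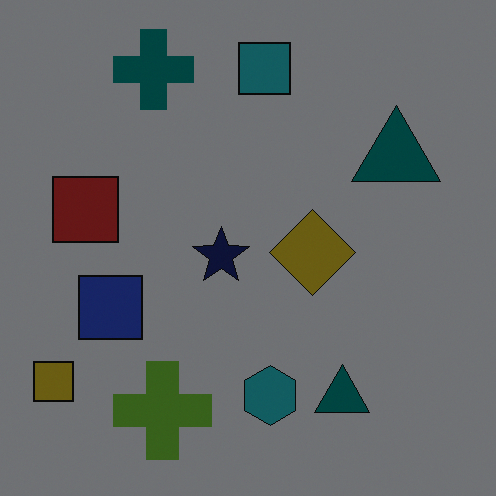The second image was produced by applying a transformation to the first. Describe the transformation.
This is the original image substantially darkened.

Every pixel — background and shapes alike — is uniformly darkened.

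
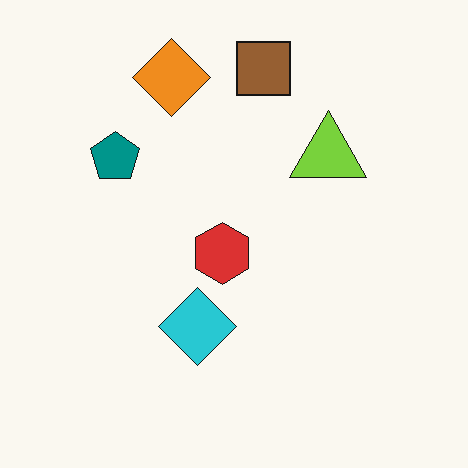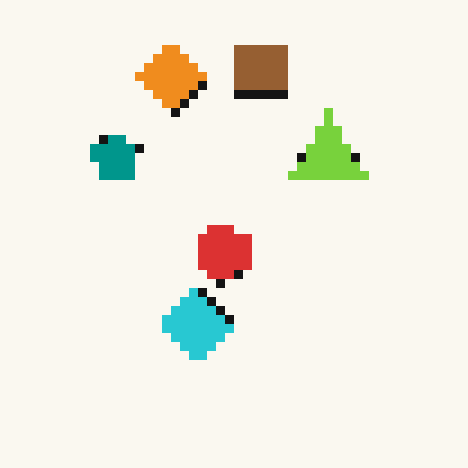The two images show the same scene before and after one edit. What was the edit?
Coarsely pixelated.

Shapes are reduced to large square blocks; fine edges and outlines are lost — a downscale-then-upscale (mosaic) effect.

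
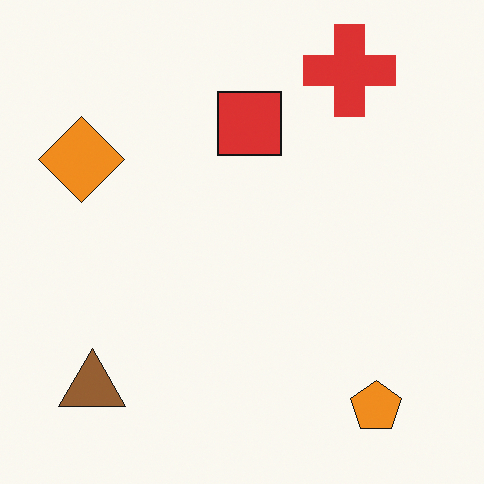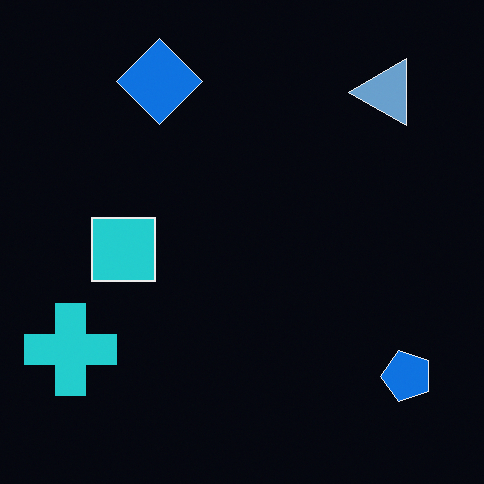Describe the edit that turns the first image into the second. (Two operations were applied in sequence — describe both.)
This is the original image color-inverted (negative), then transposed (reflected across the top-left ↔ bottom-right diagonal).

The light background has become dark and every shape's color is its complement — a photographic negative. Shapes have swapped their row and column positions — what was in the top-right is now in the bottom-left — a diagonal reflection.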